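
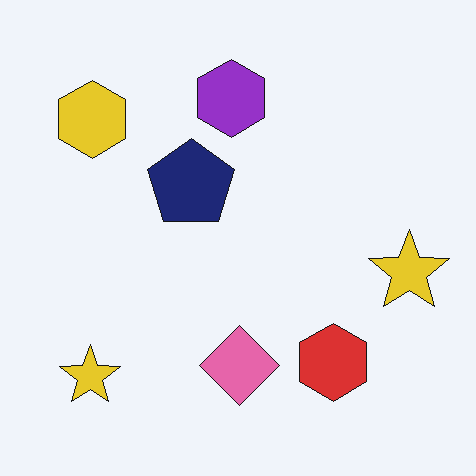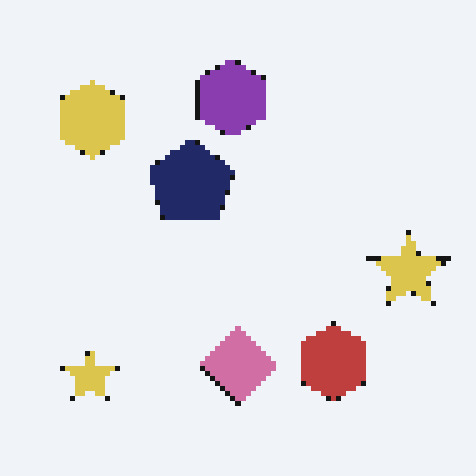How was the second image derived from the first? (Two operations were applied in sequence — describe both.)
The image was lightly pixelated (a mild mosaic effect), then slightly desaturated.

Shapes are reduced to large square blocks; fine edges and outlines are lost — a downscale-then-upscale (mosaic) effect. All colors are more muted and greyish — a global saturation change.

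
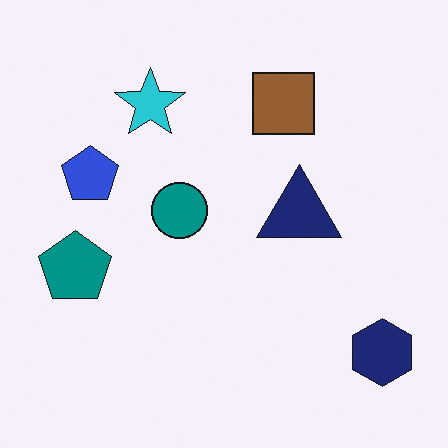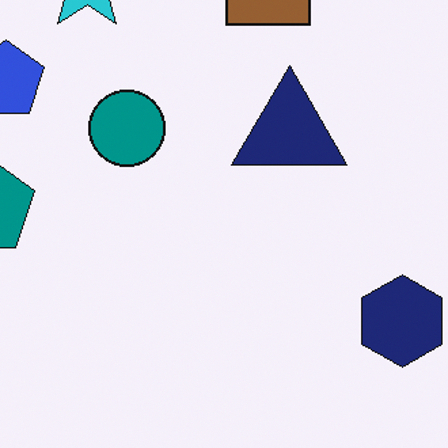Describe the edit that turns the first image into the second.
The transformation is: cropped slightly and scaled back up.

The visible shapes are larger and the field of view is narrower; shapes near the original edges may be partly or wholly outside the frame — a crop-and-rescale.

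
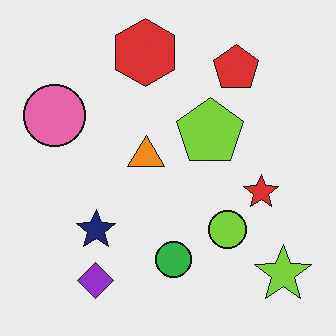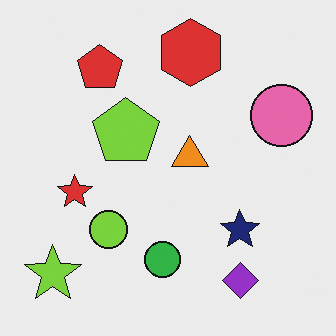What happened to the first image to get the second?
This is the original image flipped horizontally (left ↔ right).

The lime star is in the bottom-right of the first image and the bottom-left of the second — shapes on opposite sides of the vertical midline have swapped in a mirror flip.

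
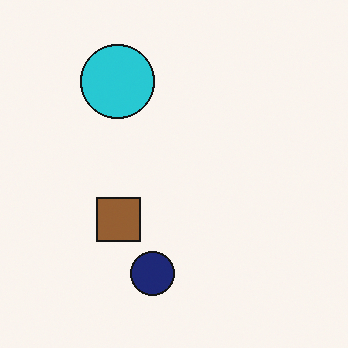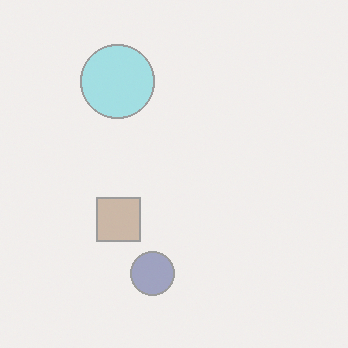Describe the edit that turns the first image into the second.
Washed out (contrast reduced).

Tones are pushed toward mid-grey across the whole image — a global contrast change.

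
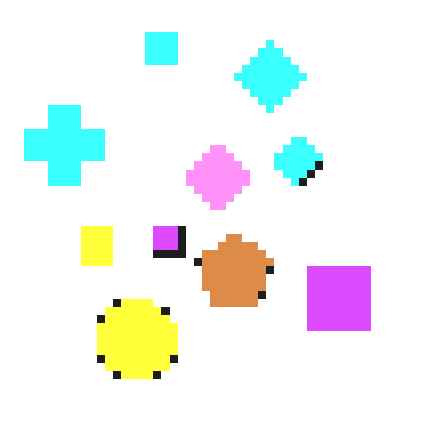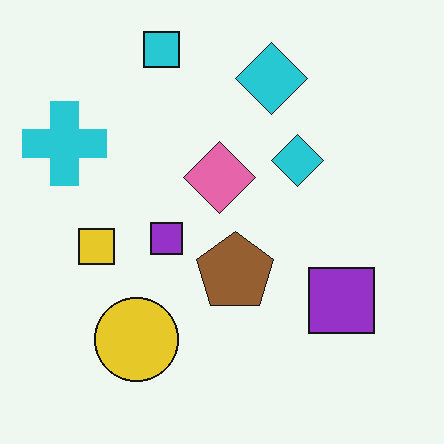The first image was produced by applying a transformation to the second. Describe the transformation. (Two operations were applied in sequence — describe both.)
It was pixelated into visible square blocks, then substantially brightened.

Shapes are reduced to large square blocks; fine edges and outlines are lost — a downscale-then-upscale (mosaic) effect. Every pixel — background and shapes alike — is uniformly brightened.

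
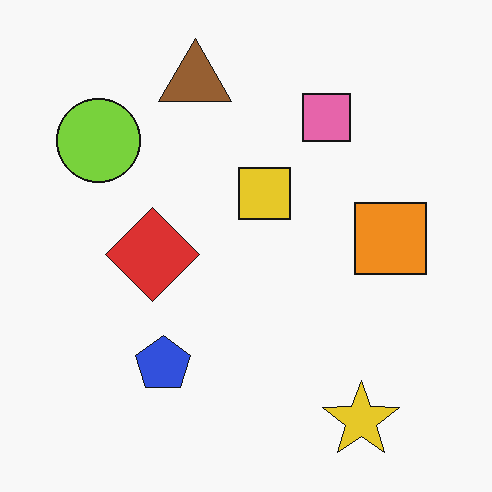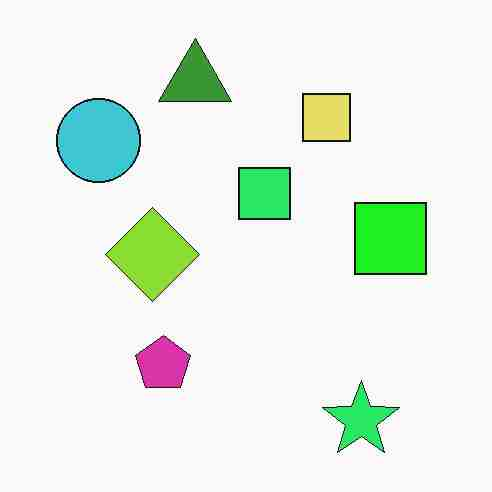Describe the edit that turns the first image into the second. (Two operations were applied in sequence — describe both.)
Hue-shifted through roughly a third of the color wheel, then heavily JPEG-compressed with obvious blocking artifacts.

Every shape's color has rotated by the same amount around the hue wheel — a uniform hue shift. Blocky 8×8 compression artifacts appear around shape edges and the flat background shows ringing — characteristic JPEG degradation.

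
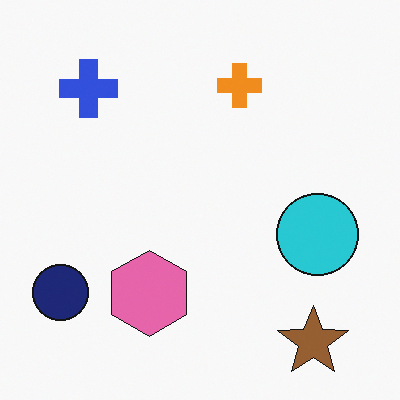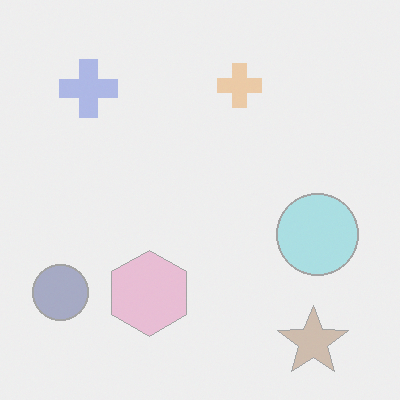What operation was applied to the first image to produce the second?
It was washed out (contrast reduced).

Tones are pushed toward mid-grey across the whole image — a global contrast change.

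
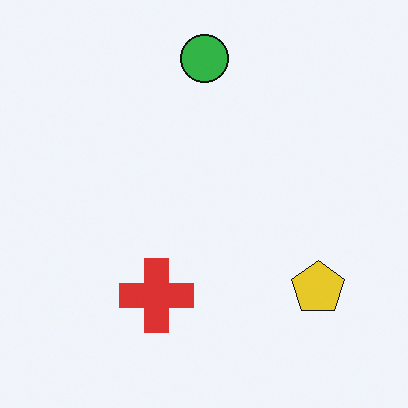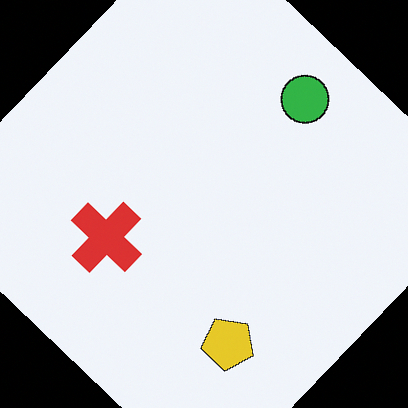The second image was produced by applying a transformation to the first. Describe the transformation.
The second image is the first rotated clockwise by a large amount — several tens of degrees.

Every shape is tilted by the same angle and the image corners show triangular fill wedges — a whole-image rotation by a non-right angle.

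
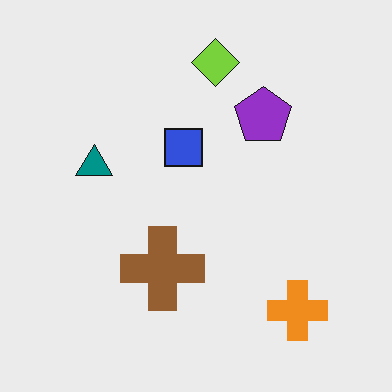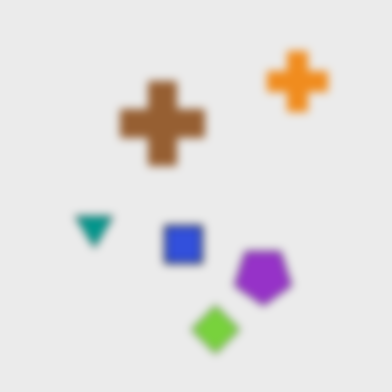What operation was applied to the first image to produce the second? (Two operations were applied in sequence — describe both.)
The transformation is: noticeably gaussian-blurred, then flipped vertically (top ↔ bottom).

Shape edges and outlines are uniformly softened across the whole image. The lime diamond is in the top of the first image and the bottom of the second — shapes on opposite sides of the horizontal midline have swapped in a mirror flip.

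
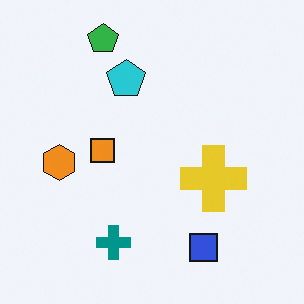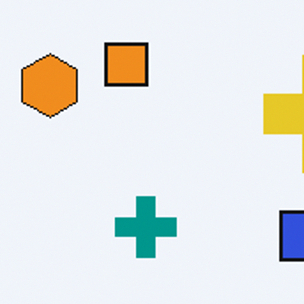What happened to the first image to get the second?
The transformation is: cropped tightly and scaled back up.

The visible shapes are larger and the field of view is narrower; shapes near the original edges may be partly or wholly outside the frame — a crop-and-rescale.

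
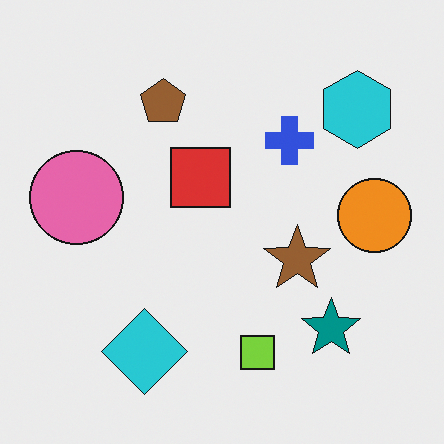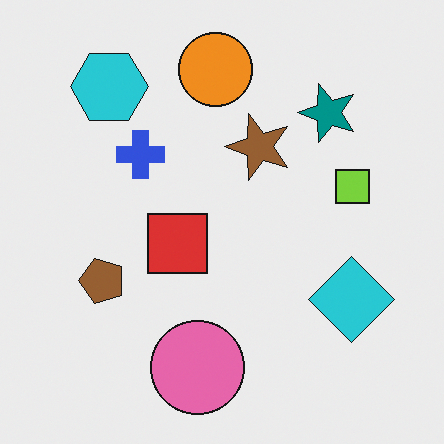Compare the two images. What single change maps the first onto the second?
The second image is the first rotated 90° counter-clockwise.

The cyan hexagon sits in the top-right of the first image and the top-left of the second — consistent with a whole-image 90° counter-clockwise rotation.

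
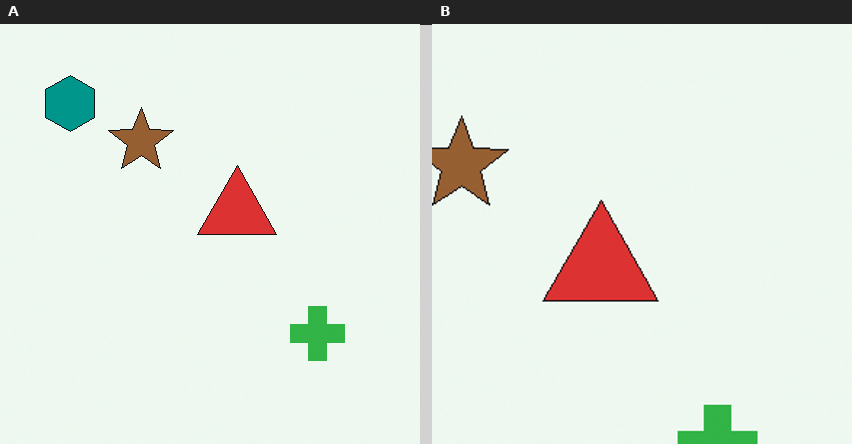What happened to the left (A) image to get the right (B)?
Cropped slightly and scaled back up.

The visible shapes are larger and the field of view is narrower; shapes near the original edges may be partly or wholly outside the frame — a crop-and-rescale.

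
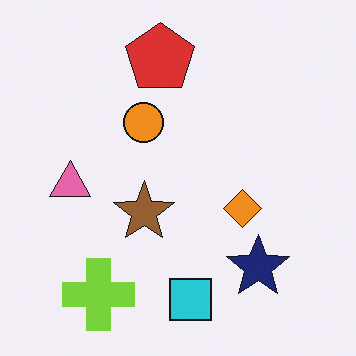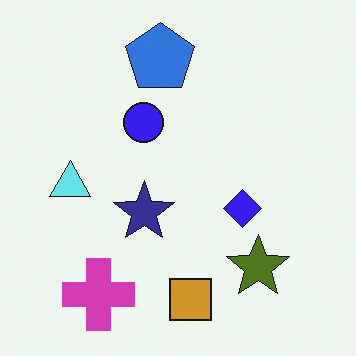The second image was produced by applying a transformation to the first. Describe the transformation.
The transformation is: hue-shifted through roughly half the color wheel.

Every shape's color has rotated by the same amount around the hue wheel — a uniform hue shift.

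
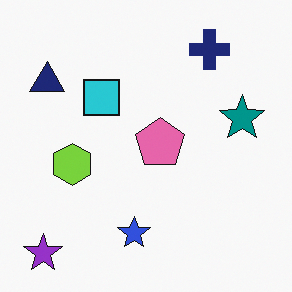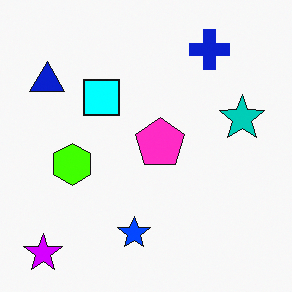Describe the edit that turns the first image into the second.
This is the original image made much more vivid (saturation change).

All colors are more vivid — a global saturation change.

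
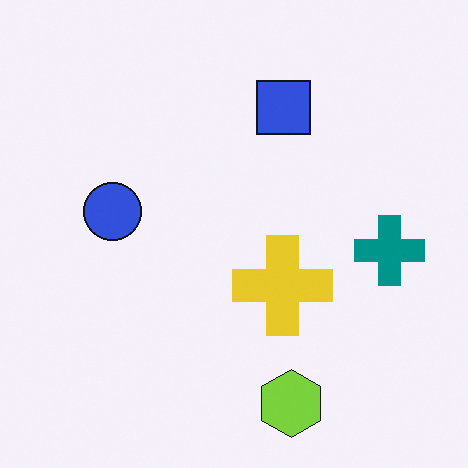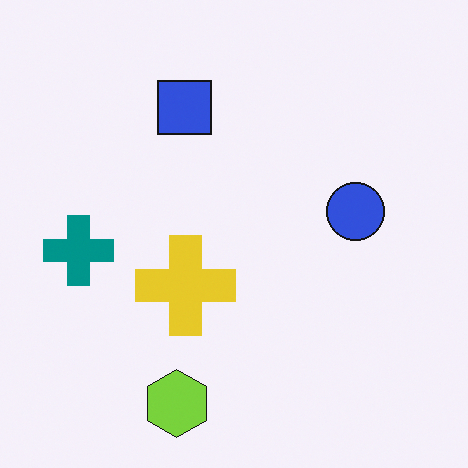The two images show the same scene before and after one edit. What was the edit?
This is the original image flipped horizontally (left ↔ right).

The teal cross is in the right of the first image and the left of the second — shapes on opposite sides of the vertical midline have swapped in a mirror flip.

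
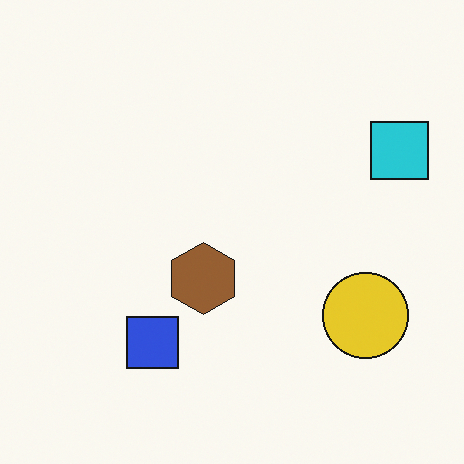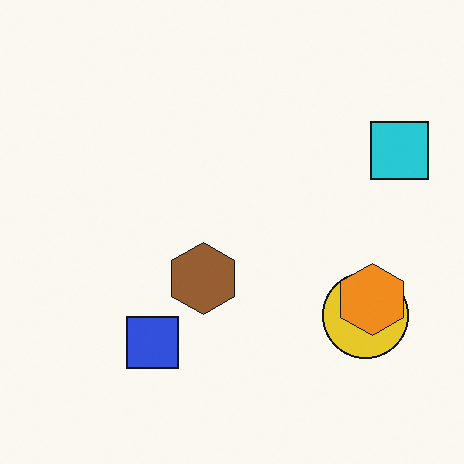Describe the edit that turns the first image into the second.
The second image is the first overlaid with an additional orange hexagon.

An orange hexagon appears in the second image that is absent from the first.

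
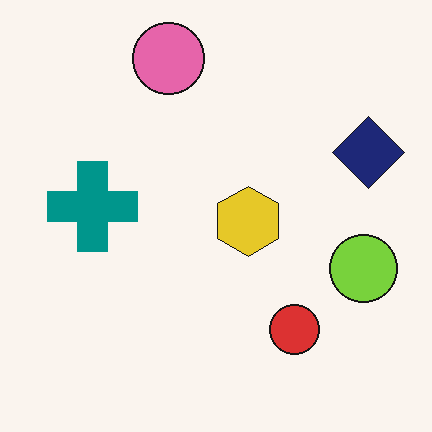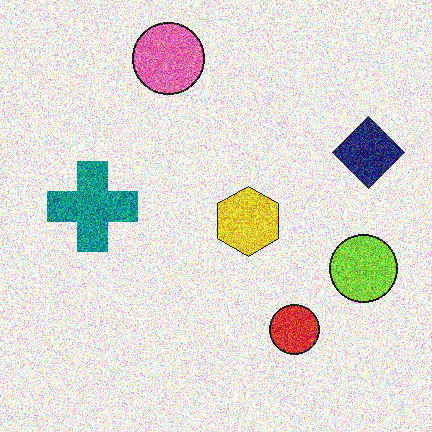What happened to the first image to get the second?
The second image is the first degraded with a thick layer of grain.

Random speckle covers the whole image, including the flat background.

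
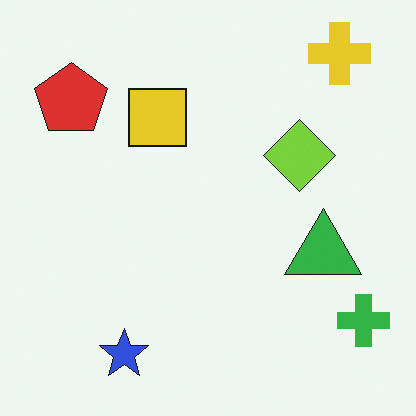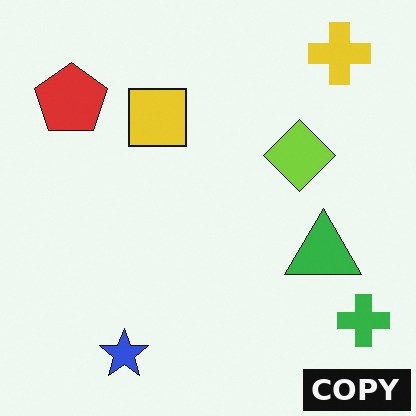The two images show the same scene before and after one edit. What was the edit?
It was watermarked with the text "COPY" in the lower-right corner.

A dark label reading "COPY" appears in the lower-right corner.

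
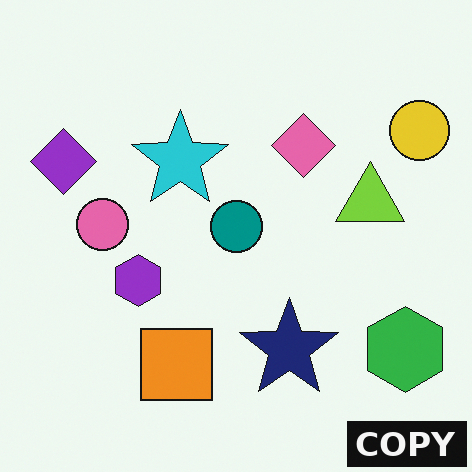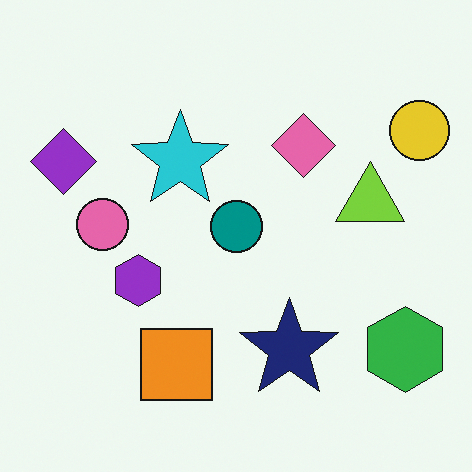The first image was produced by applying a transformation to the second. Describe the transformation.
The image was watermarked with the text "COPY" in the lower-right corner.

A dark label reading "COPY" appears in the lower-right corner.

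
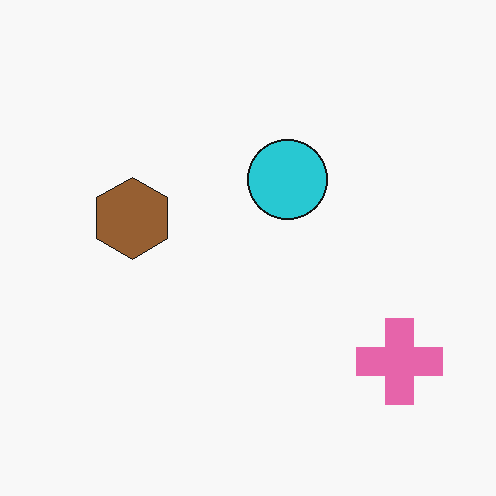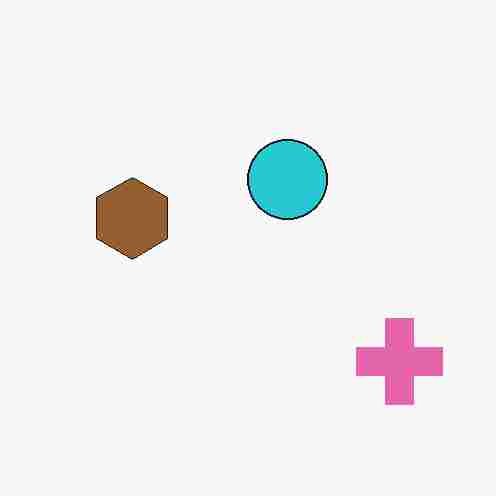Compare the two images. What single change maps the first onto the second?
The second image is the first degraded with heavy JPEG compression.

Blocky 8×8 compression artifacts appear around shape edges and the flat background shows ringing — characteristic JPEG degradation.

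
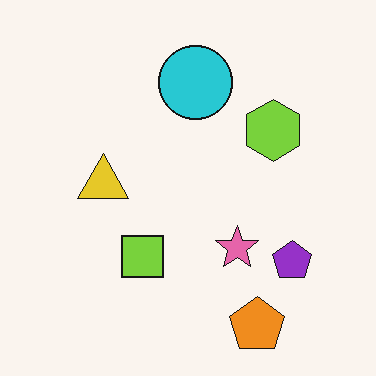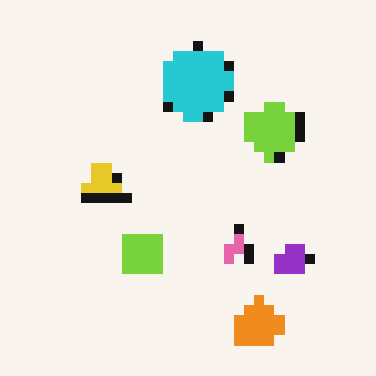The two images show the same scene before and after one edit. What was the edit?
The second image is the first heavily pixelated into large blocks.

Shapes are reduced to large square blocks; fine edges and outlines are lost — a downscale-then-upscale (mosaic) effect.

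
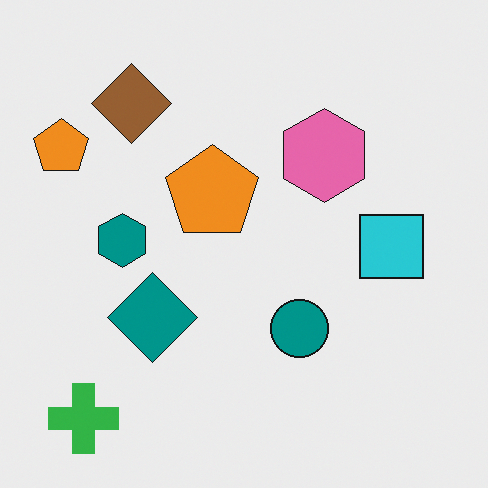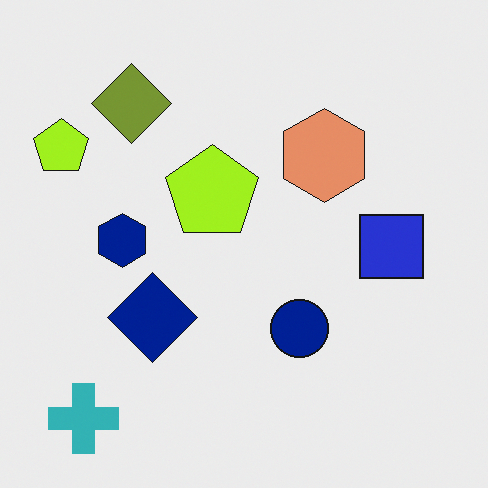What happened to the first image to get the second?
The image was hue-shifted slightly.

Every shape's color has rotated by the same amount around the hue wheel — a uniform hue shift.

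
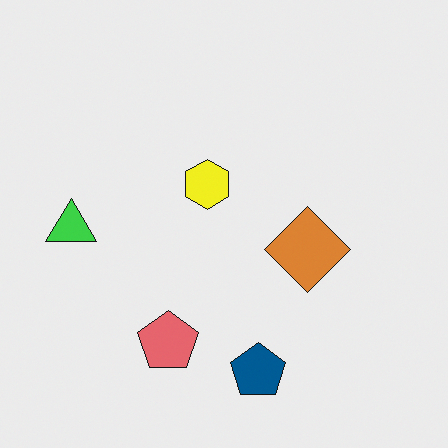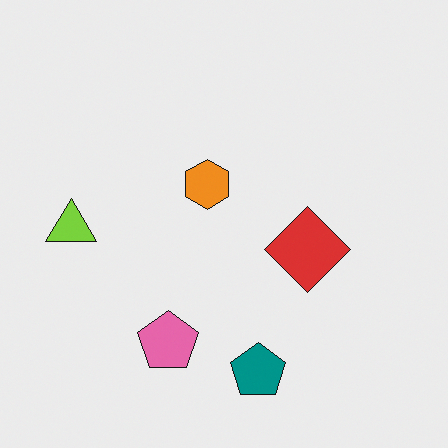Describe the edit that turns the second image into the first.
The transformation is: hue-shifted slightly.

Every shape's color has rotated by the same amount around the hue wheel — a uniform hue shift.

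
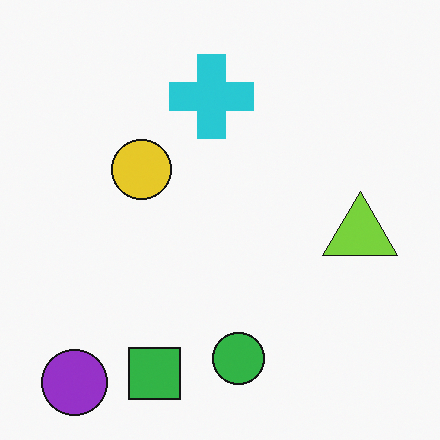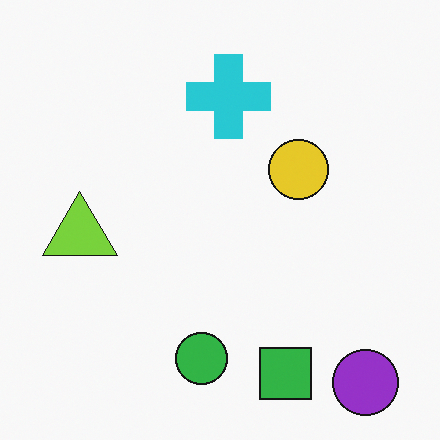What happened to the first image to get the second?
The second image is the first flipped horizontally (left ↔ right).

The purple circle is in the bottom-left of the first image and the bottom-right of the second — shapes on opposite sides of the vertical midline have swapped in a mirror flip.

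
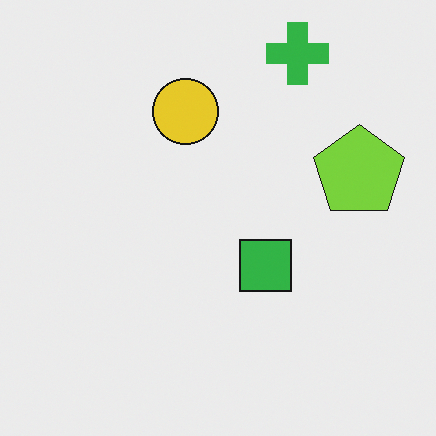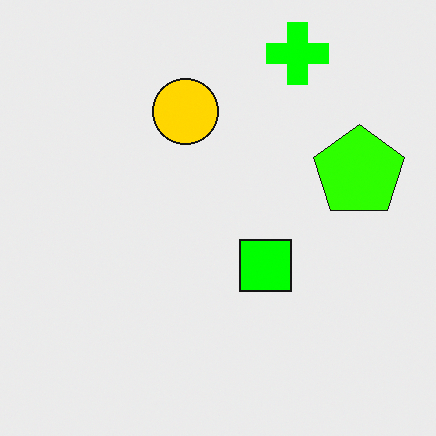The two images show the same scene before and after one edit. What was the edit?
This is the original image heavily oversaturated.

All colors are more vivid — a global saturation change.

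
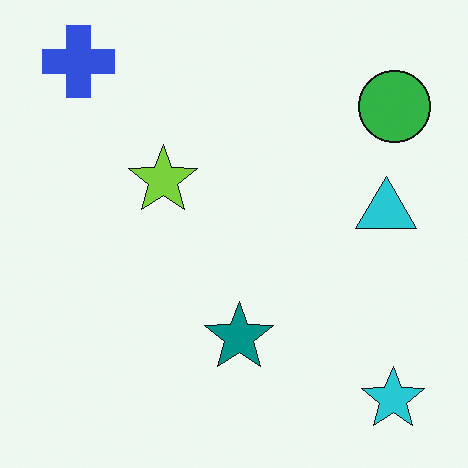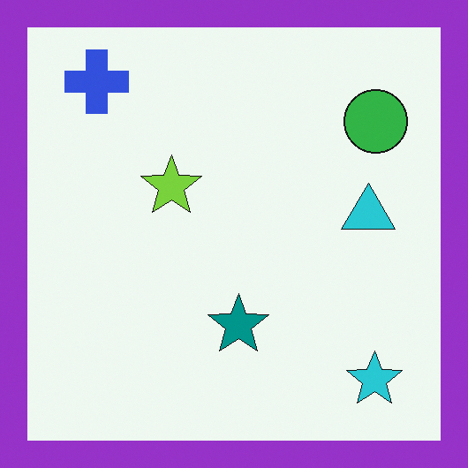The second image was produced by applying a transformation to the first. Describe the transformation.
The image was framed with a purple border.

A solid purple frame runs around the edge of the second image, with the content slightly shrunk inside it.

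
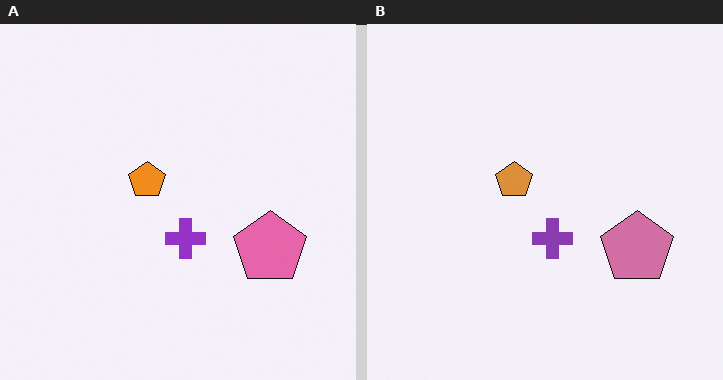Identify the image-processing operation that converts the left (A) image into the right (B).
Slightly desaturated.

All colors are more muted and greyish — a global saturation change.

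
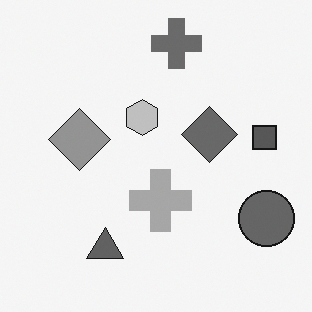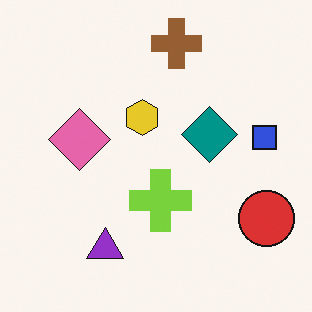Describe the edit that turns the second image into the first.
The first image is the second converted to grayscale.

All color is removed — every shape is now a shade of grey.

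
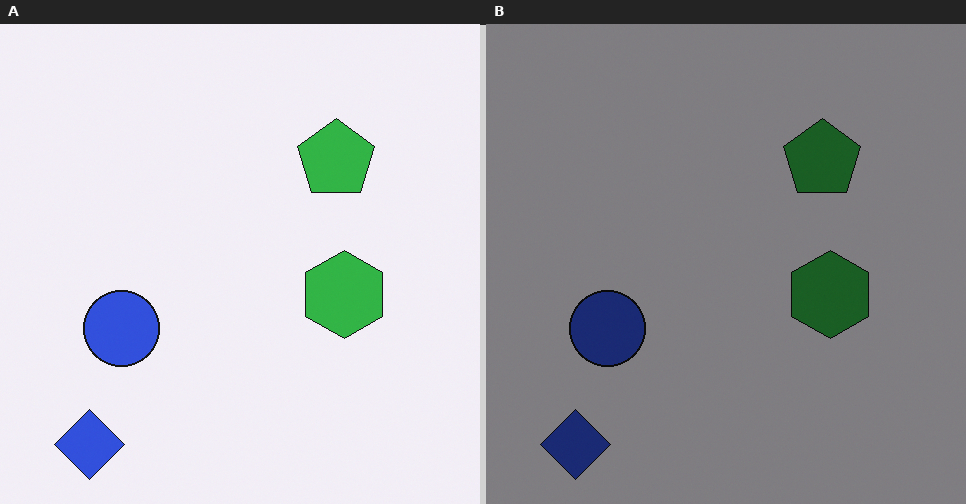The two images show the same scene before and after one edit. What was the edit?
The image was substantially darkened.

Every pixel — background and shapes alike — is uniformly darkened.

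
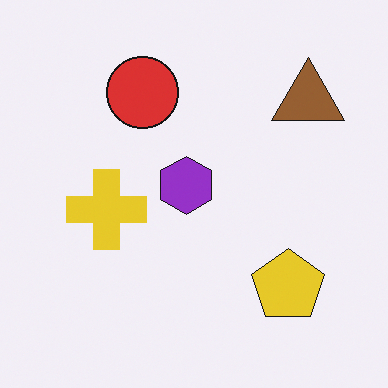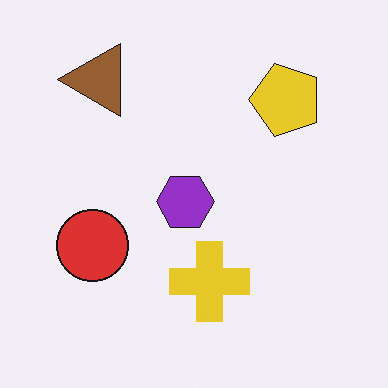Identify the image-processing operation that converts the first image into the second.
The image was rotated 90° counter-clockwise.

The brown triangle sits in the top-right of the first image and the top-left of the second — consistent with a whole-image 90° counter-clockwise rotation.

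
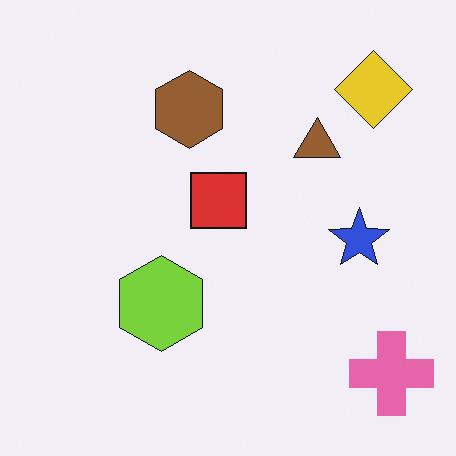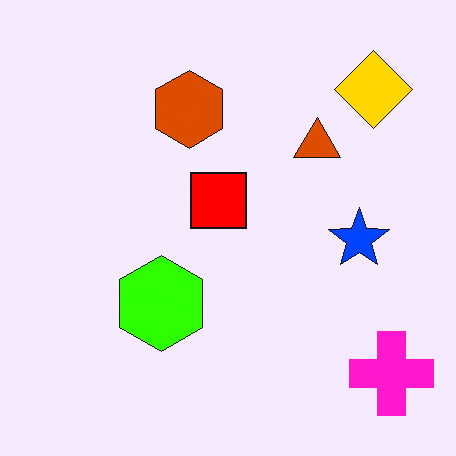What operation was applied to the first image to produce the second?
The transformation is: made much more vivid (saturation change).

All colors are more vivid — a global saturation change.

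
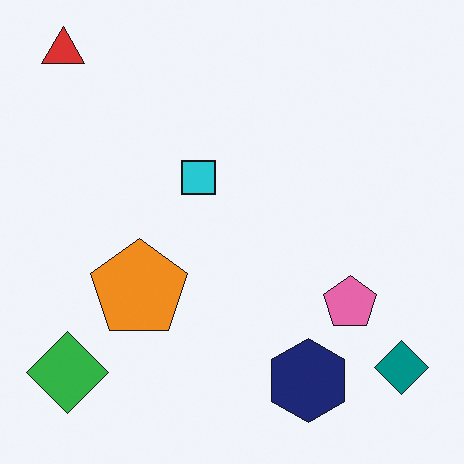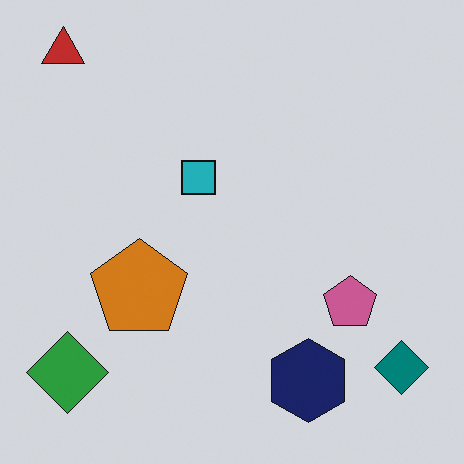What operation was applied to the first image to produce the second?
It was slightly darkened.

Every pixel — background and shapes alike — is uniformly darkened.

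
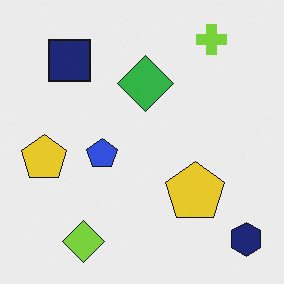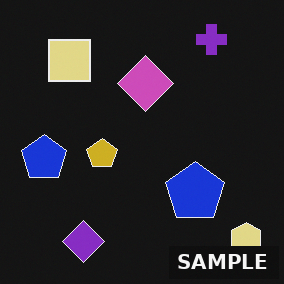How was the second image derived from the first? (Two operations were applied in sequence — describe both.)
This is the original image color-inverted (negative), then watermarked with the text "SAMPLE" in the lower-right corner.

The light background has become dark and every shape's color is its complement — a photographic negative. A dark label reading "SAMPLE" appears in the lower-right corner.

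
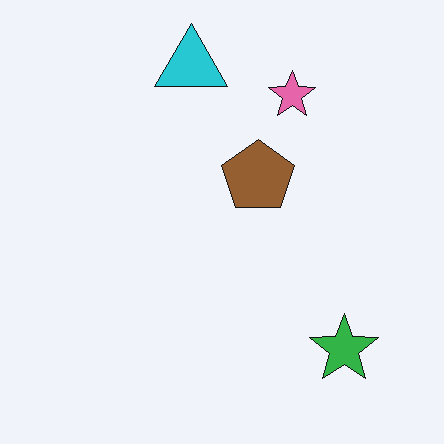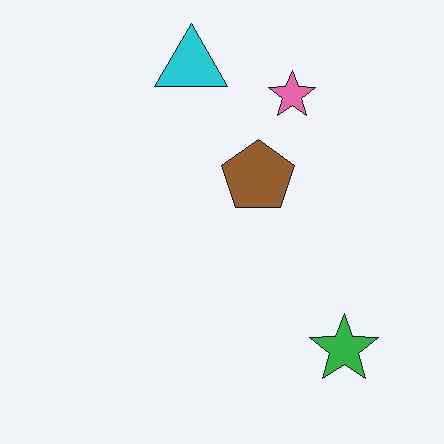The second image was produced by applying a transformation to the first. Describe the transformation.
This is the original image given moderate JPEG compression.

Blocky 8×8 compression artifacts appear around shape edges and the flat background shows ringing — characteristic JPEG degradation.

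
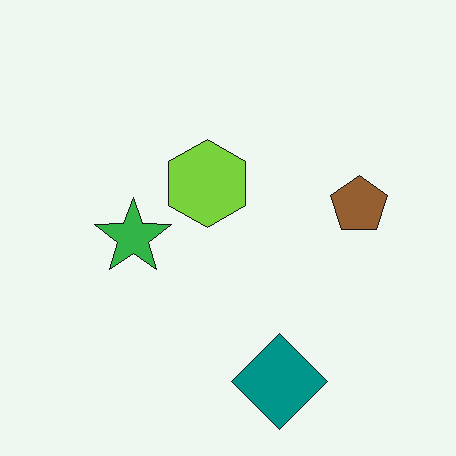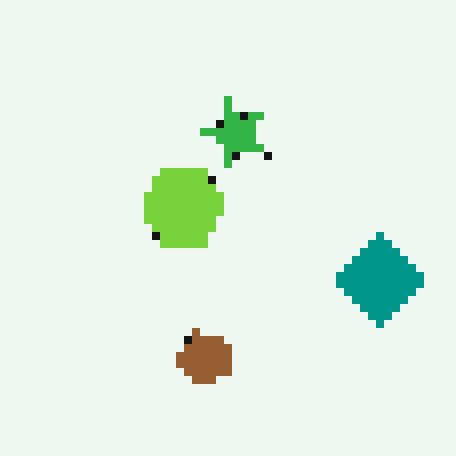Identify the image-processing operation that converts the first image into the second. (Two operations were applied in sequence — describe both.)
The image was transposed (reflected across the top-left ↔ bottom-right diagonal), then moderately pixelated.

Shapes have swapped their row and column positions — what was in the top-right is now in the bottom-left — a diagonal reflection. Shapes are reduced to large square blocks; fine edges and outlines are lost — a downscale-then-upscale (mosaic) effect.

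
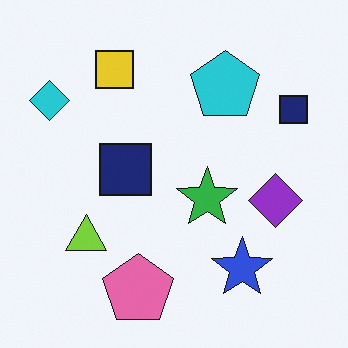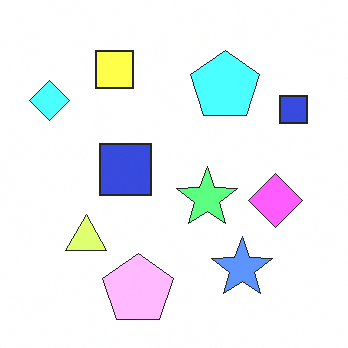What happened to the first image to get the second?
The image was noticeably brightened.

Every pixel — background and shapes alike — is uniformly brightened.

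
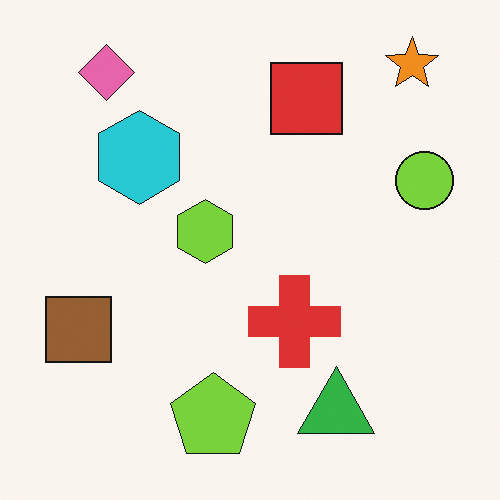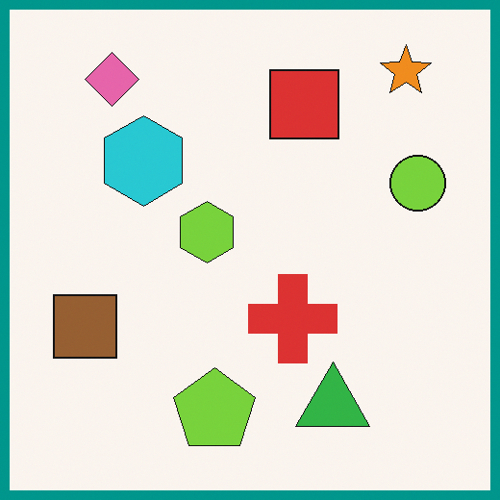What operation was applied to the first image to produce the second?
The transformation is: framed with a teal border.

A solid teal frame runs around the edge of the second image, with the content slightly shrunk inside it.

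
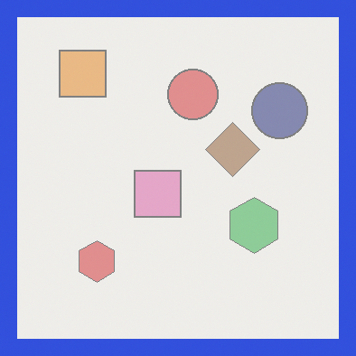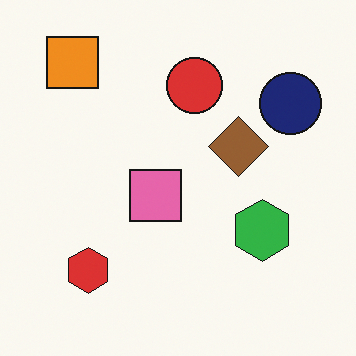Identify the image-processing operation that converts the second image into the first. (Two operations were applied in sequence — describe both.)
It was given much lower contrast, then framed with a blue border.

Tones are pushed toward mid-grey across the whole image — a global contrast change. A solid blue frame runs around the edge of the first image, with the content slightly shrunk inside it.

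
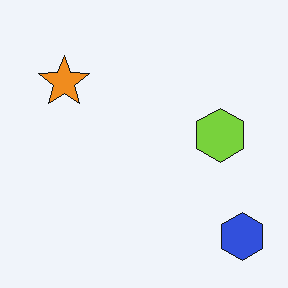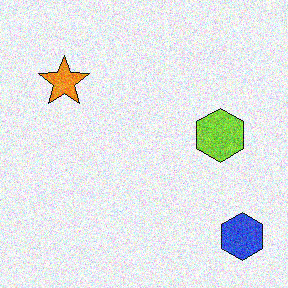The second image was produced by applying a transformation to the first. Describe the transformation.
The second image is the first degraded with moderate additive noise.

Random speckle covers the whole image, including the flat background.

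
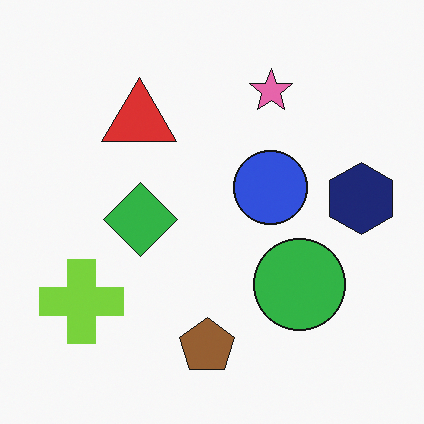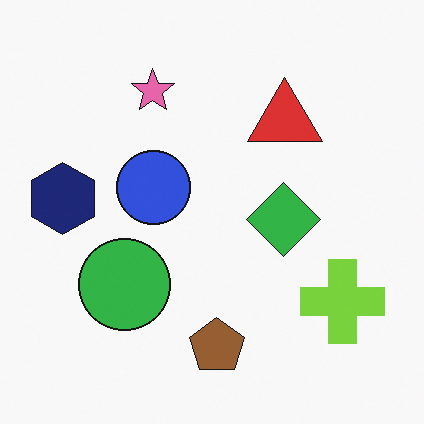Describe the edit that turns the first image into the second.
Flipped horizontally (left ↔ right).

The navy hexagon is in the right of the first image and the left of the second — shapes on opposite sides of the vertical midline have swapped in a mirror flip.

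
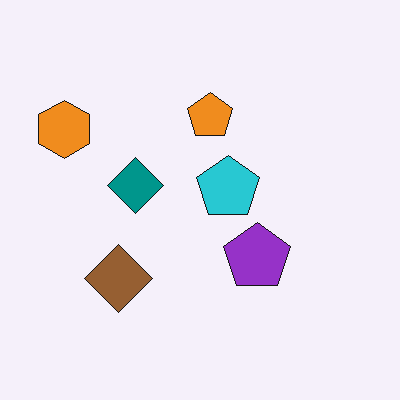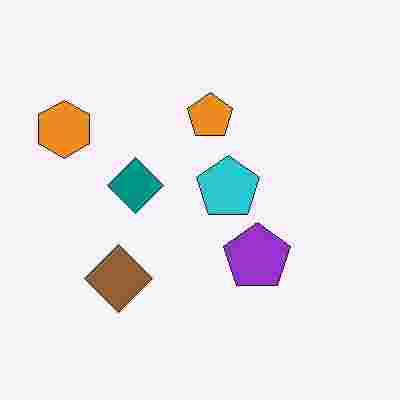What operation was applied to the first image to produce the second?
The second image is the first heavily JPEG-compressed with obvious blocking artifacts.

Blocky 8×8 compression artifacts appear around shape edges and the flat background shows ringing — characteristic JPEG degradation.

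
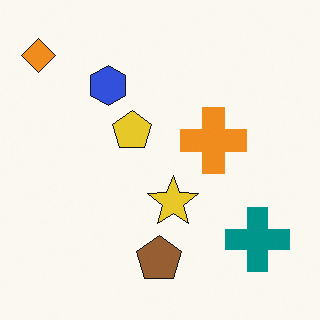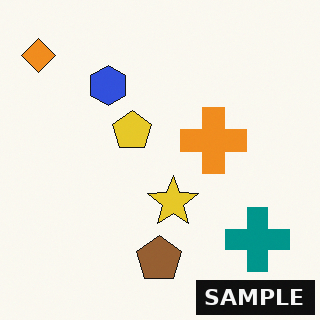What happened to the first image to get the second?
The second image is the first watermarked with the text "SAMPLE" in the lower-right corner.

A dark label reading "SAMPLE" appears in the lower-right corner.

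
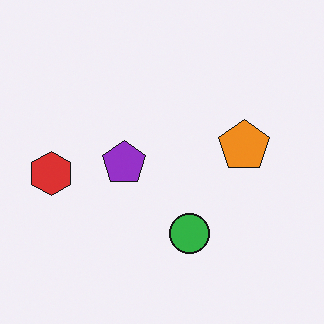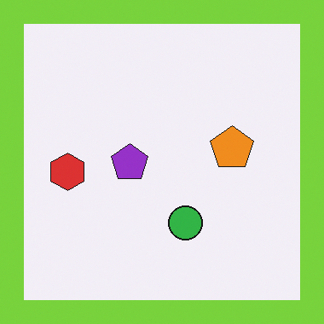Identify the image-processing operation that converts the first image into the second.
It was framed with a lime border.

A solid lime frame runs around the edge of the second image, with the content slightly shrunk inside it.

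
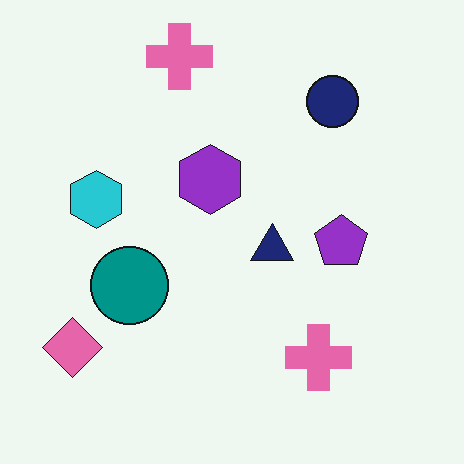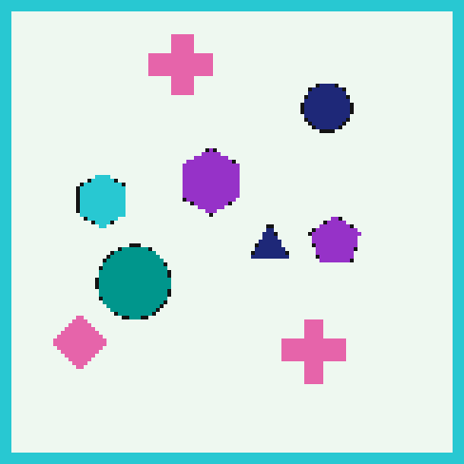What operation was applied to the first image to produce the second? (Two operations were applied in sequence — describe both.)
The transformation is: lightly pixelated (a mild mosaic effect), then framed with a cyan border.

Shapes are reduced to large square blocks; fine edges and outlines are lost — a downscale-then-upscale (mosaic) effect. A solid cyan frame runs around the edge of the second image, with the content slightly shrunk inside it.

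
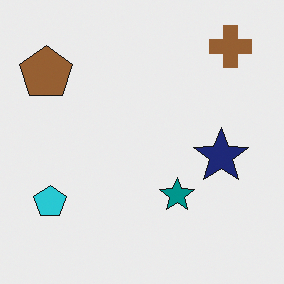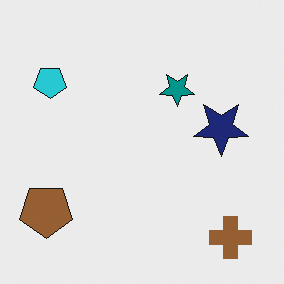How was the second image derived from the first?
The transformation is: flipped vertically (top ↔ bottom).

The brown cross is in the top-right of the first image and the bottom-right of the second — shapes on opposite sides of the horizontal midline have swapped in a mirror flip.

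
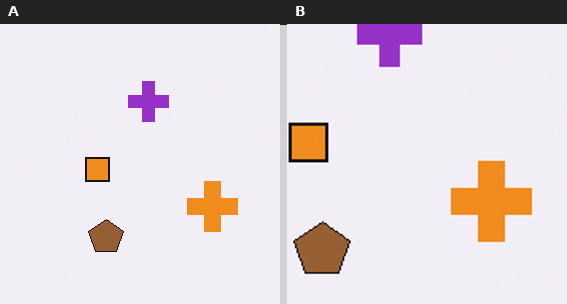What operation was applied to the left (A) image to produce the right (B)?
The image was cropped to a modestly smaller region and rescaled.

The visible shapes are larger and the field of view is narrower; shapes near the original edges may be partly or wholly outside the frame — a crop-and-rescale.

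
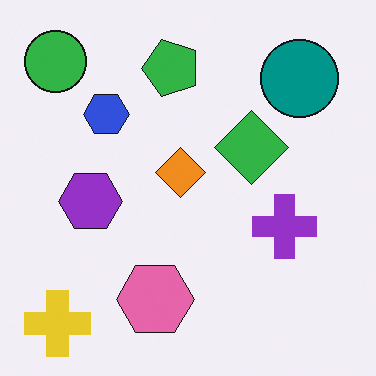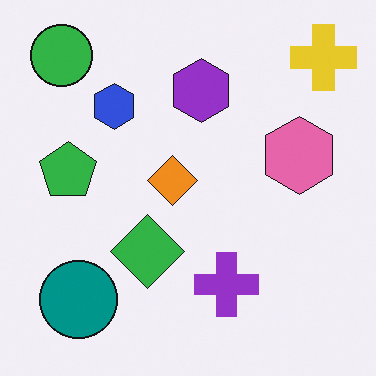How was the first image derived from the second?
Transposed (reflected across the top-left ↔ bottom-right diagonal).

Shapes have swapped their row and column positions — what was in the top-right is now in the bottom-left — a diagonal reflection.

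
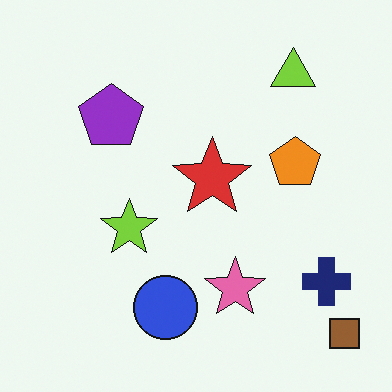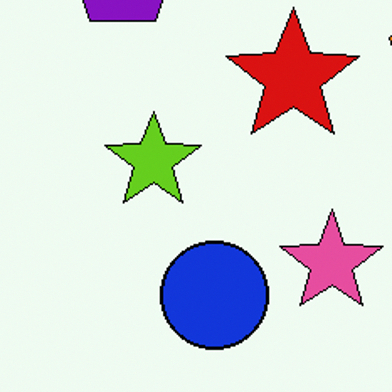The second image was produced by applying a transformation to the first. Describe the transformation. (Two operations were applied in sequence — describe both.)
The image was given slightly increased contrast, then cropped to a noticeably smaller region and rescaled.

Tones are pushed away from mid-grey across the whole image — a global contrast change. The visible shapes are larger and the field of view is narrower; shapes near the original edges may be partly or wholly outside the frame — a crop-and-rescale.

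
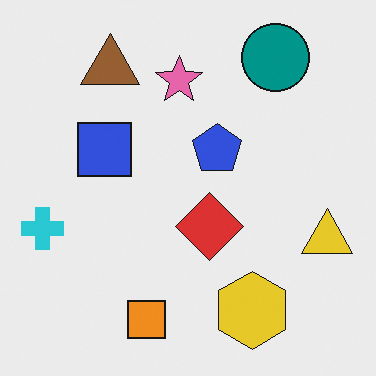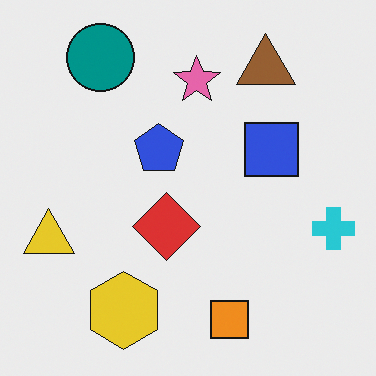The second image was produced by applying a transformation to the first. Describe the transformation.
Flipped horizontally (left ↔ right).

The cyan cross is in the left of the first image and the right of the second — shapes on opposite sides of the vertical midline have swapped in a mirror flip.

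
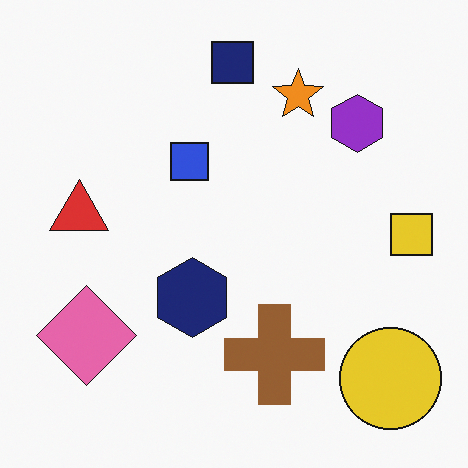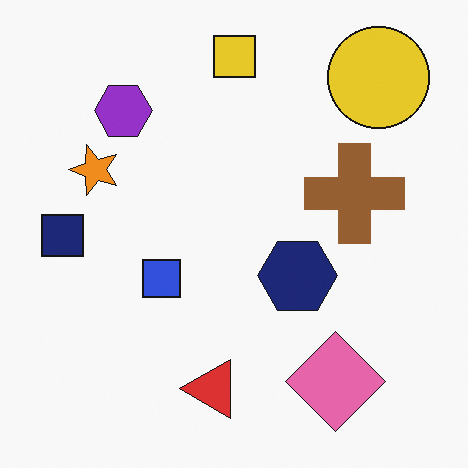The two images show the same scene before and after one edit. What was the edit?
The second image is the first rotated 90° counter-clockwise.

The yellow circle sits in the bottom-right of the first image and the top-right of the second — consistent with a whole-image 90° counter-clockwise rotation.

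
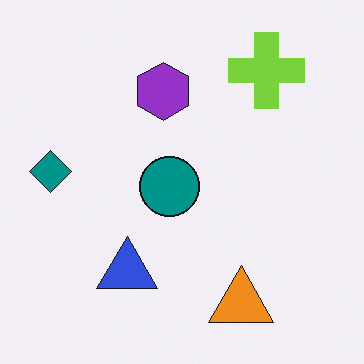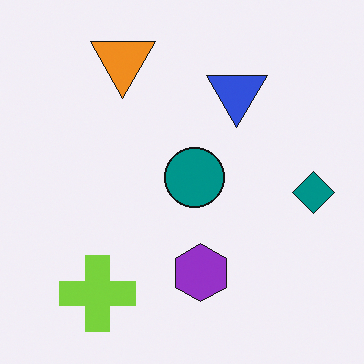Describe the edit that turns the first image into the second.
Rotated 180°.

The lime cross sits in the top-right of the first image and the bottom-left of the second — consistent with a whole-image 180° rotation.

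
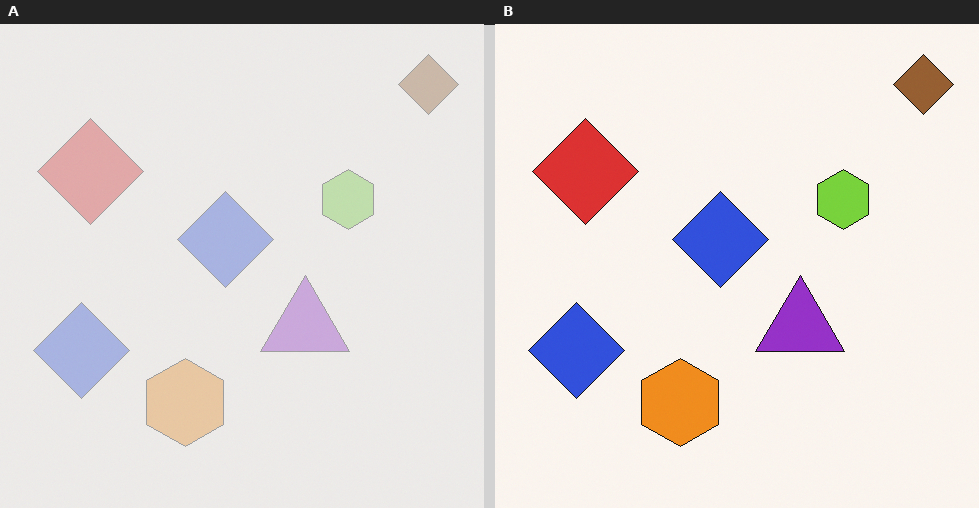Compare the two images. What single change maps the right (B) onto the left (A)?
The image was washed out (contrast reduced).

Tones are pushed toward mid-grey across the whole image — a global contrast change.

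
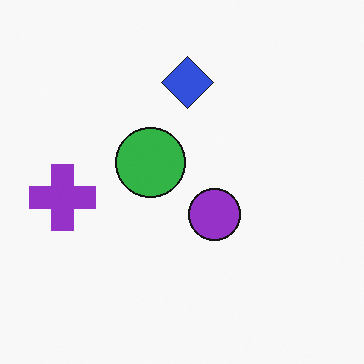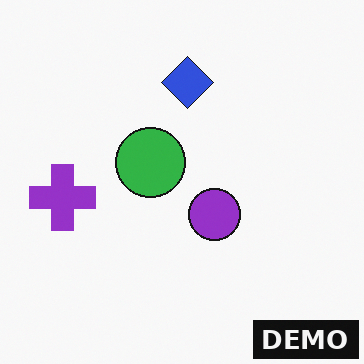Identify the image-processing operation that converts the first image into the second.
This is the original image watermarked with the text "DEMO" in the lower-right corner.

A dark label reading "DEMO" appears in the lower-right corner.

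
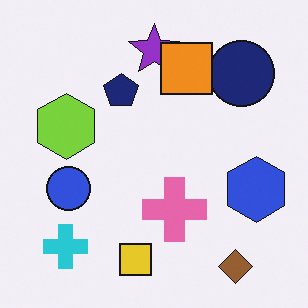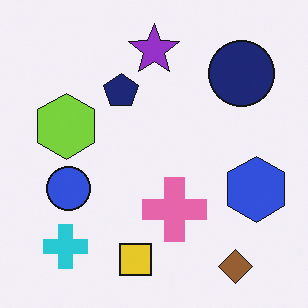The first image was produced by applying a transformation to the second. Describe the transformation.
The first image is the second overlaid with an additional orange square.

An orange square appears in the first image that is absent from the second.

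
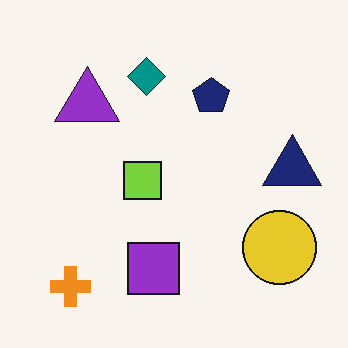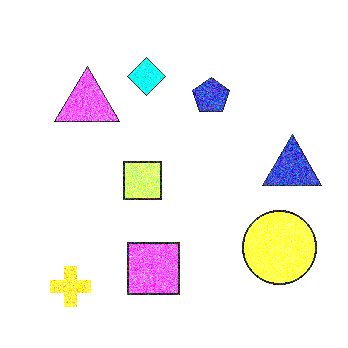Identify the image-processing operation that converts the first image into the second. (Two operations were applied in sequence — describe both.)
The image was degraded with visible gaussian noise, then brightened a lot.

Random speckle covers the whole image, including the flat background. Every pixel — background and shapes alike — is uniformly brightened.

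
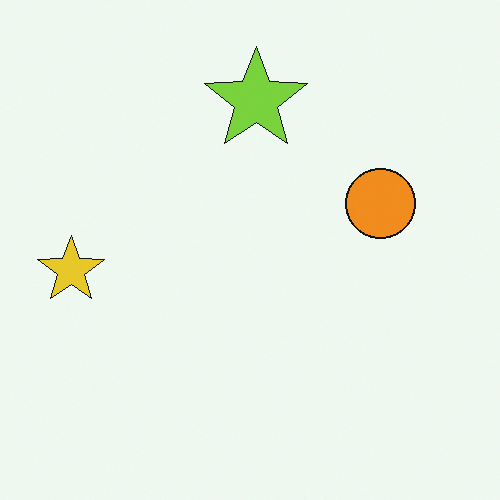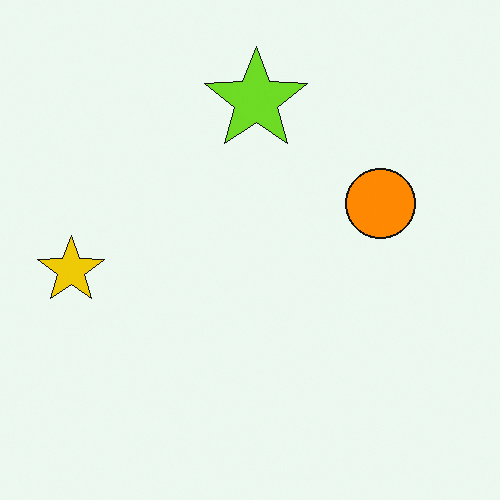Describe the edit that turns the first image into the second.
The transformation is: slightly oversaturated.

All colors are more vivid — a global saturation change.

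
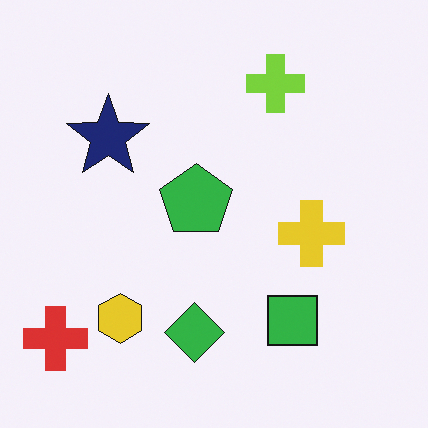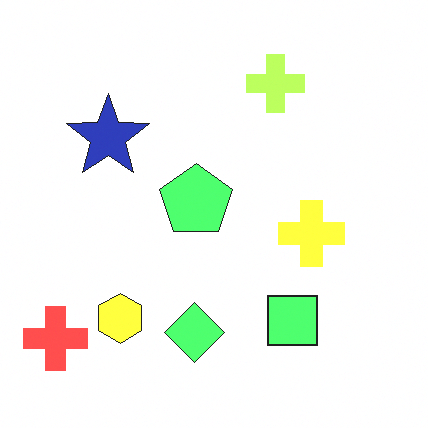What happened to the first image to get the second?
The second image is the first substantially brightened.

Every pixel — background and shapes alike — is uniformly brightened.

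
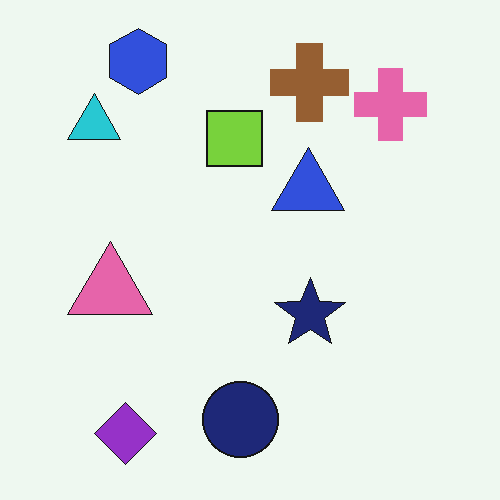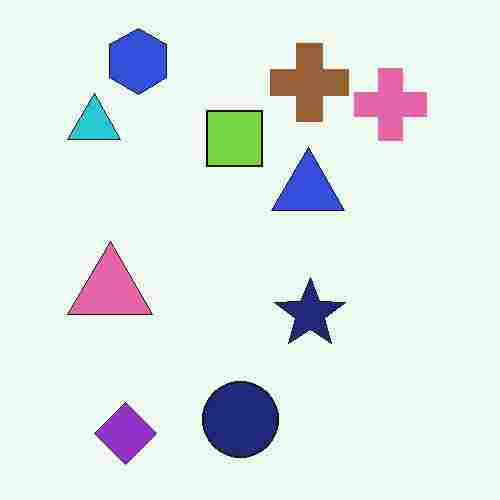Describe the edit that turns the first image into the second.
The image was degraded with heavy JPEG compression.

Blocky 8×8 compression artifacts appear around shape edges and the flat background shows ringing — characteristic JPEG degradation.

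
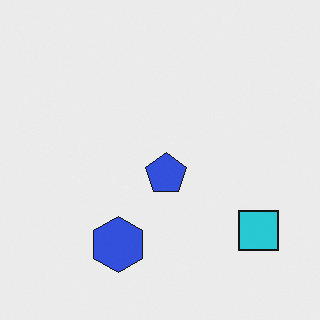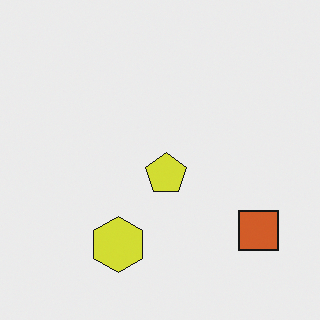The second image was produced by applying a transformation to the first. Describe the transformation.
This is the original image hue-shifted through roughly half the color wheel.

Every shape's color has rotated by the same amount around the hue wheel — a uniform hue shift.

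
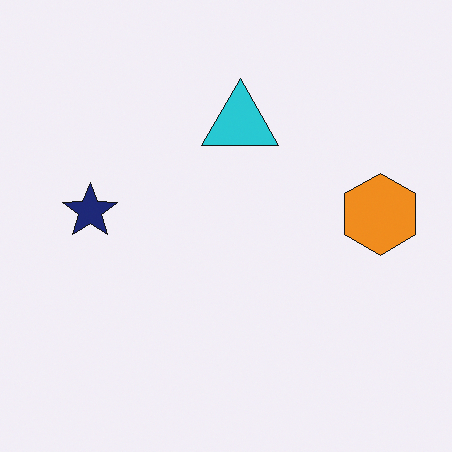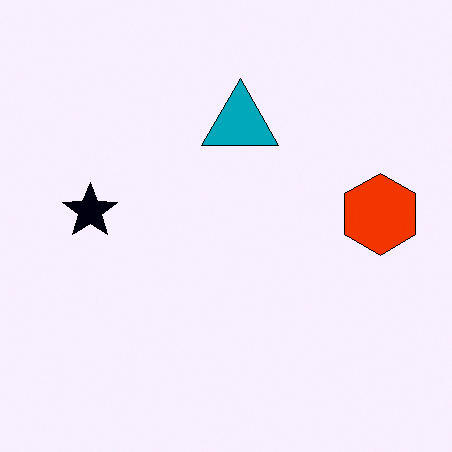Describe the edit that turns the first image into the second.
This is the original image boosted in contrast.

Tones are pushed away from mid-grey across the whole image — a global contrast change.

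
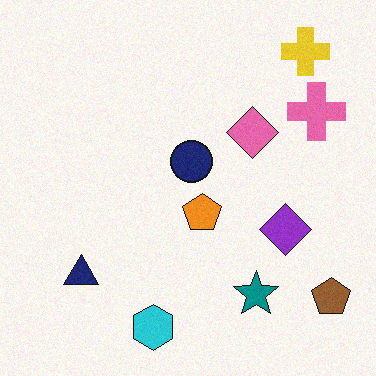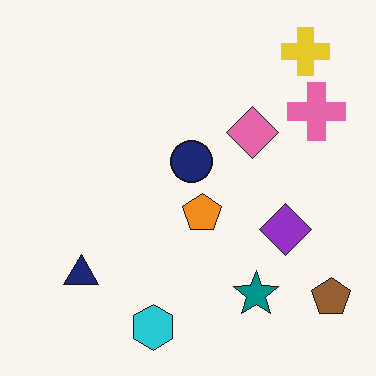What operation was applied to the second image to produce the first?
Degraded with a light layer of grain.

Random speckle covers the whole image, including the flat background.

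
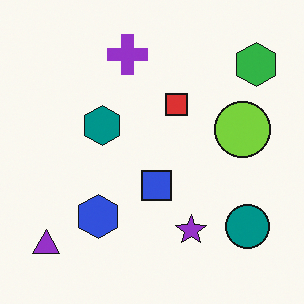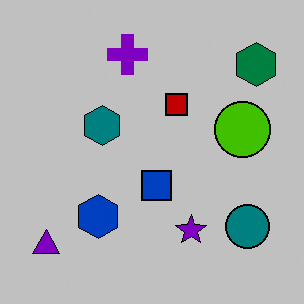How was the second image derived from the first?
Aggressively posterized.

Each flat color has snapped to a coarser quantized level — most visibly, the near-white background has dropped to a flat grey.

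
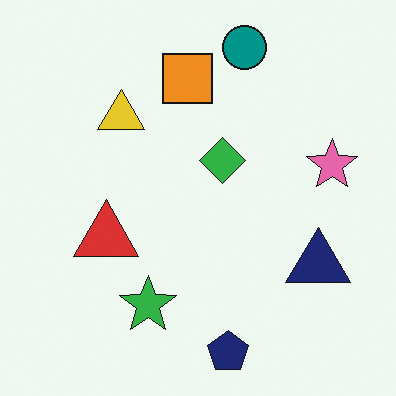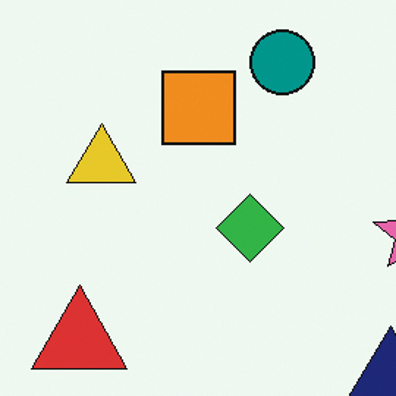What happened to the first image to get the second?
Cropped slightly and scaled back up.

The visible shapes are larger and the field of view is narrower; shapes near the original edges may be partly or wholly outside the frame — a crop-and-rescale.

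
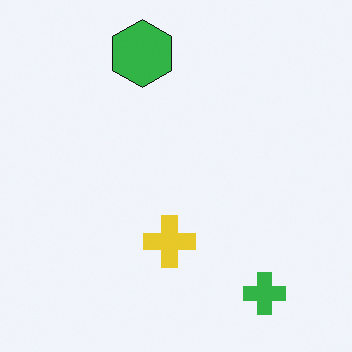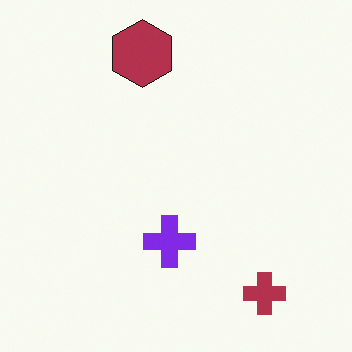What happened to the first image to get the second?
The second image is the first hue-shifted by a large amount.

Every shape's color has rotated by the same amount around the hue wheel — a uniform hue shift.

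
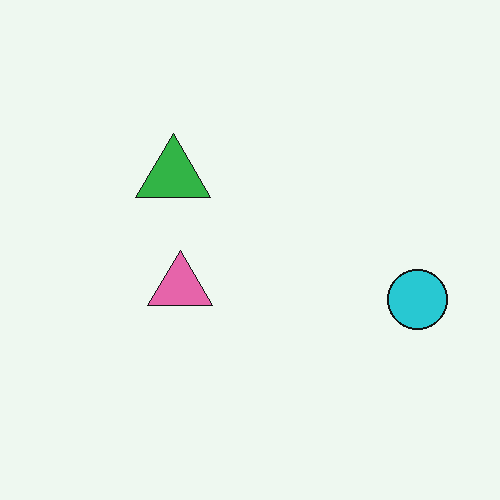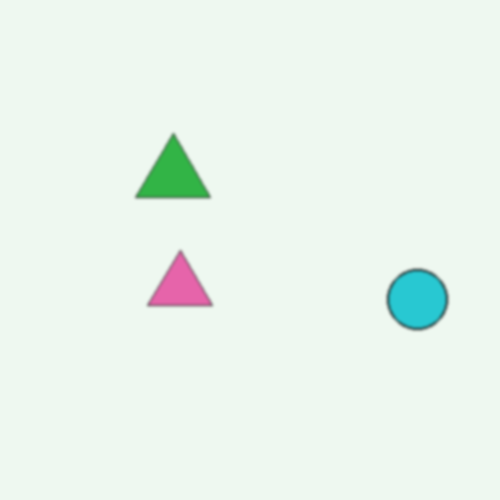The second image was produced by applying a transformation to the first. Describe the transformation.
The transformation is: lightly blurred.

Shape edges and outlines are uniformly softened across the whole image.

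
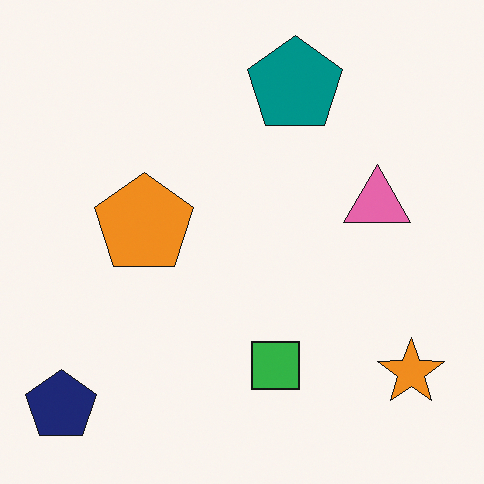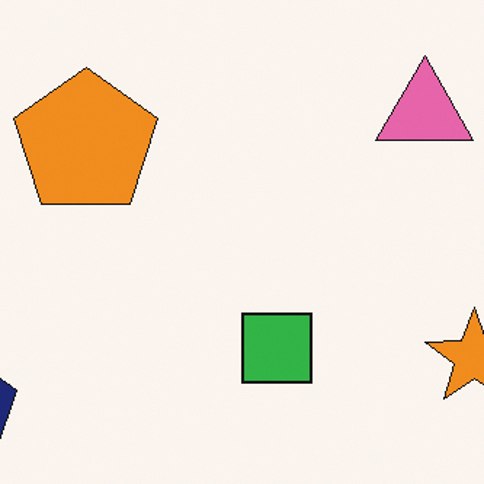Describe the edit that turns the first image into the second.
This is the original image cropped to a modestly smaller region and rescaled.

The visible shapes are larger and the field of view is narrower; shapes near the original edges may be partly or wholly outside the frame — a crop-and-rescale.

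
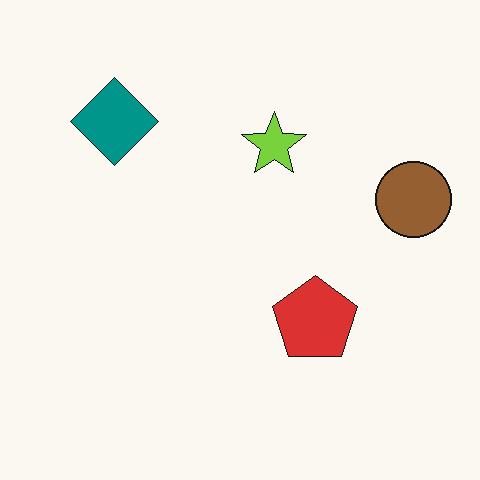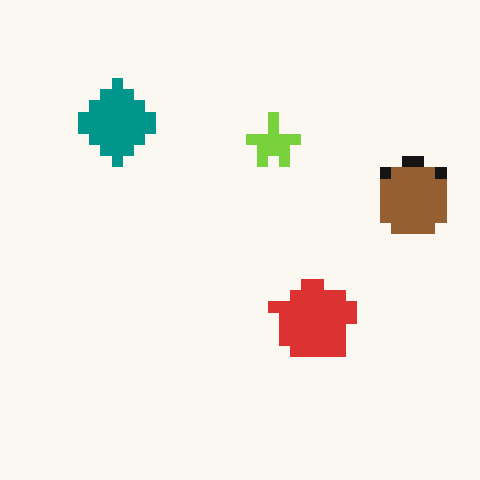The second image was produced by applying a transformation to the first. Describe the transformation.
This is the original image heavily pixelated into large blocks.

Shapes are reduced to large square blocks; fine edges and outlines are lost — a downscale-then-upscale (mosaic) effect.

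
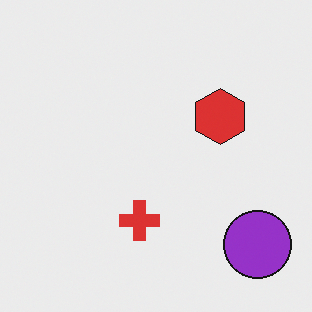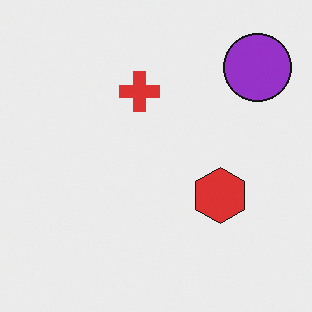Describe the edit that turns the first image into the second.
The image was flipped vertically (top ↔ bottom).

The purple circle is in the bottom-right of the first image and the top-right of the second — shapes on opposite sides of the horizontal midline have swapped in a mirror flip.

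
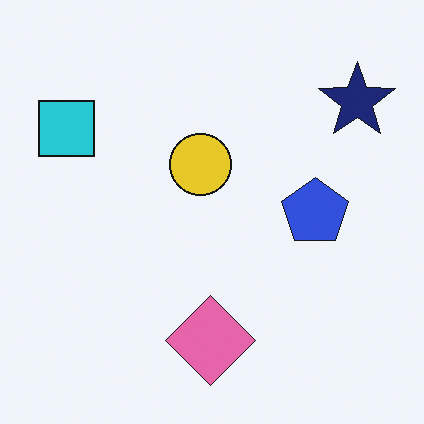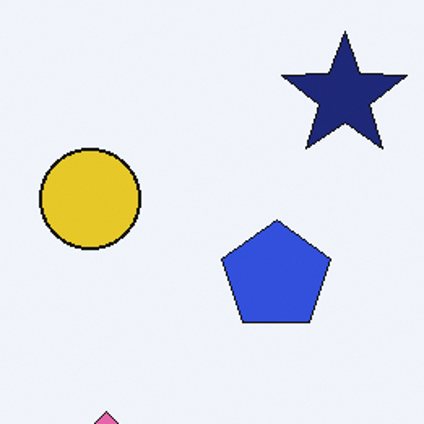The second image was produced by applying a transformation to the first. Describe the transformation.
It was cropped tightly and scaled back up.

The visible shapes are larger and the field of view is narrower; shapes near the original edges may be partly or wholly outside the frame — a crop-and-rescale.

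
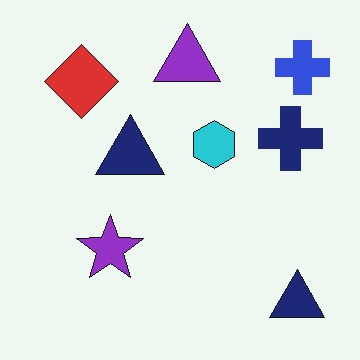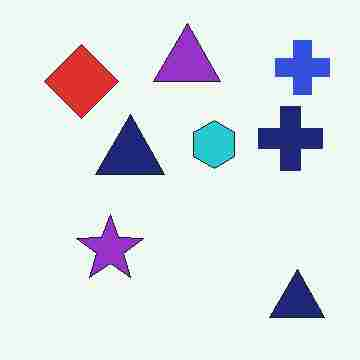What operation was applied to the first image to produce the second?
The transformation is: degraded with heavy JPEG compression.

Blocky 8×8 compression artifacts appear around shape edges and the flat background shows ringing — characteristic JPEG degradation.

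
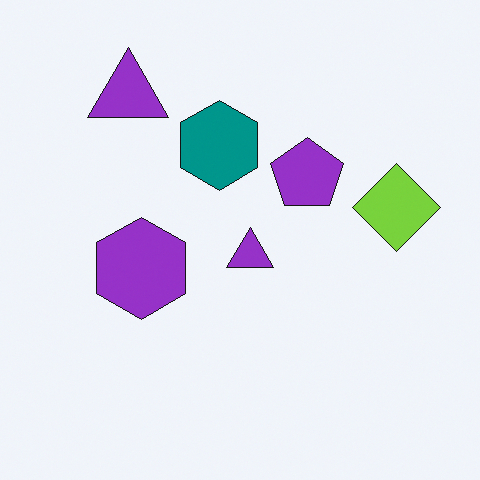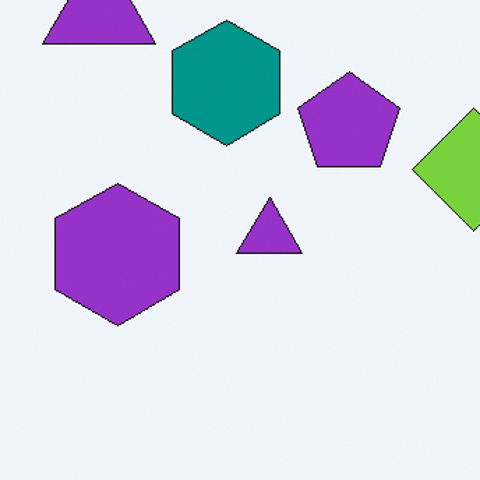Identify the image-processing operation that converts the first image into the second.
The image was cropped slightly and scaled back up.

The visible shapes are larger and the field of view is narrower; shapes near the original edges may be partly or wholly outside the frame — a crop-and-rescale.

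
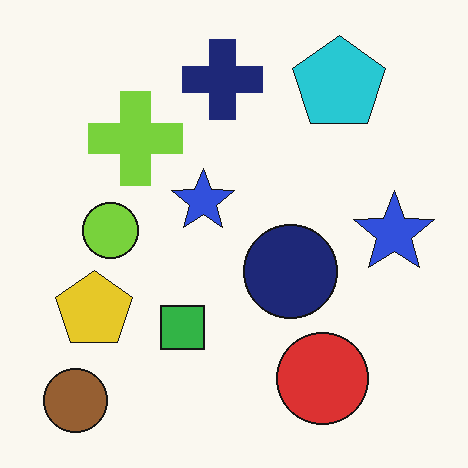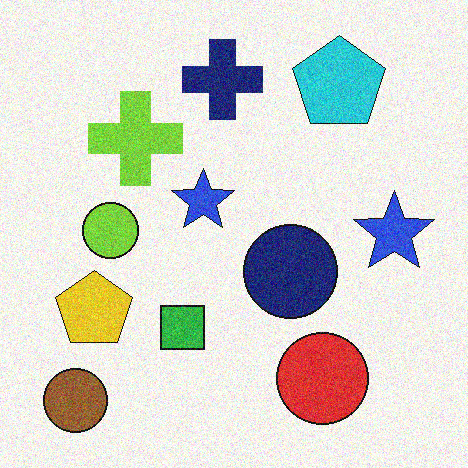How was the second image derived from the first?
The transformation is: degraded with moderate additive noise.

Random speckle covers the whole image, including the flat background.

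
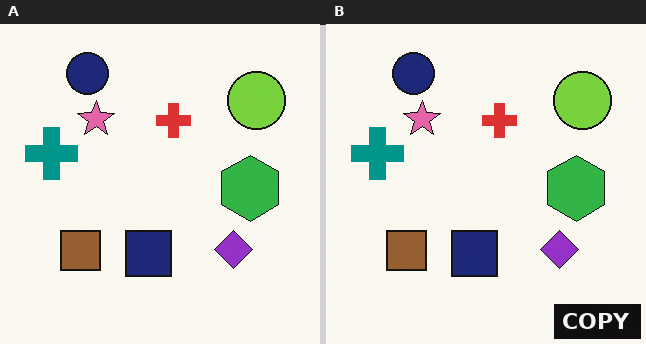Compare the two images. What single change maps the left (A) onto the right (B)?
The right (B) image is the left (A) watermarked with the text "COPY" in the lower-right corner.

A dark label reading "COPY" appears in the lower-right corner.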